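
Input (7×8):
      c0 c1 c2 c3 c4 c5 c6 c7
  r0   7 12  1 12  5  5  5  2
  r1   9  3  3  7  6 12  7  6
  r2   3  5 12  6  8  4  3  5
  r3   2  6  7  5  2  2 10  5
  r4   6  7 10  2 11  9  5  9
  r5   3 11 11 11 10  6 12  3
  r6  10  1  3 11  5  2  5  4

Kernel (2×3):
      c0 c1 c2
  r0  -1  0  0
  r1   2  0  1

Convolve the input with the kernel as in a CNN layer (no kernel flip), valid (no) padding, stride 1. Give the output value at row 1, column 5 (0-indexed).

The receptive field on the input at this output position is [12 7 6 / 4 3 5]. Elementwise product with the kernel and sum: 12·-1 + 4·2 + 5·1.

1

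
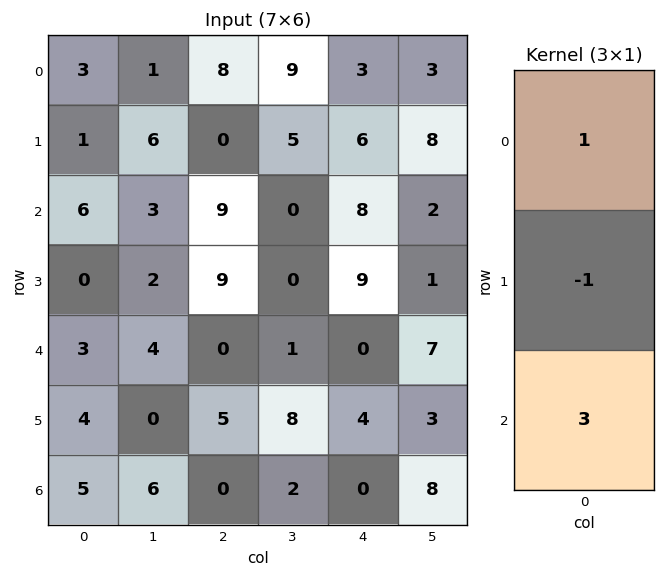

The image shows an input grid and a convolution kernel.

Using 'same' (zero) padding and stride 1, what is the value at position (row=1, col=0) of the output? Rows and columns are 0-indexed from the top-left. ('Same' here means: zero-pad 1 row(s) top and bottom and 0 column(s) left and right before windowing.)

20

The receptive field on the zero-padded input at this output position is [3 / 1 / 6]. Elementwise product with the kernel and sum: 3·1 + 1·-1 + 6·3.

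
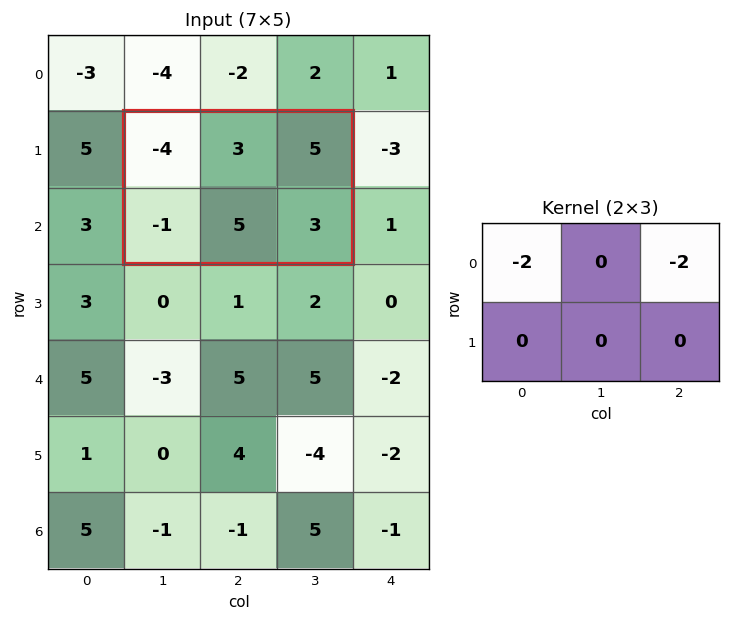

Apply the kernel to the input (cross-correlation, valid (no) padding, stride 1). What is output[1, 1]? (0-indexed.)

The receptive field on the input at this output position is [-4 3 5 / -1 5 3]. Elementwise product with the kernel and sum: -4·-2 + 5·-2.

-2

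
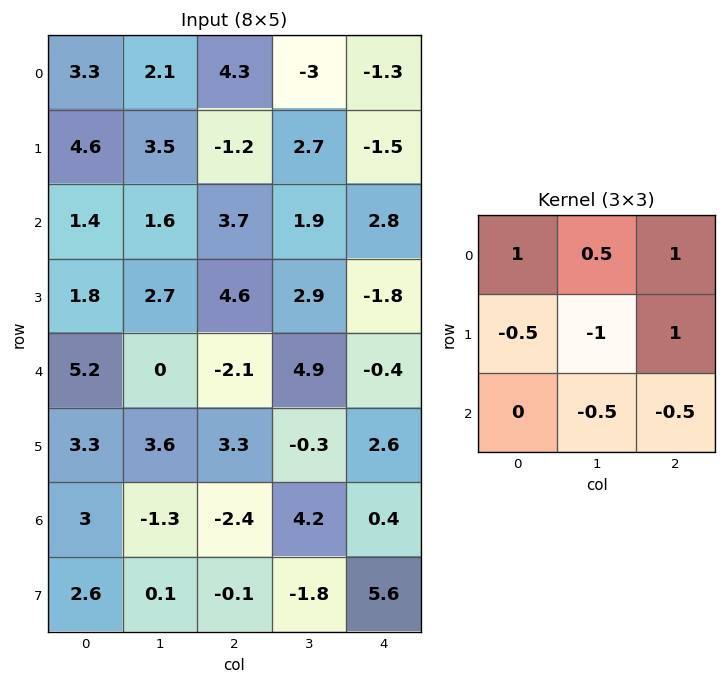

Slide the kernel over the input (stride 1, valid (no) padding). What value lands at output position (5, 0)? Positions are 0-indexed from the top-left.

The receptive field on the input at this output position is [3.3 3.6 3.3 / 3 -1.3 -2.4 / 2.6 0.1 -0.1]. Elementwise product with the kernel and sum: 3.3·1 + 3.6·0.5 + 3.3·1 + 3·-0.5 + -1.3·-1 + -2.4·1 + 0.1·-0.5 + -0.1·-0.5.

5.8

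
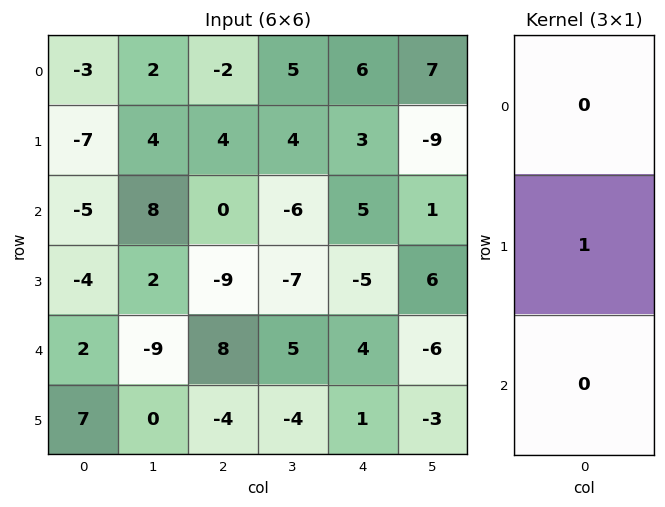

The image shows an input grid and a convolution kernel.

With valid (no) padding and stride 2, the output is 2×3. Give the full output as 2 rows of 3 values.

Output[0,0]: The receptive field on the input at this output position is [-3 / -7 / -5]. Elementwise product with the kernel and sum: -7·1.

-7 4 3
-4 -9 -5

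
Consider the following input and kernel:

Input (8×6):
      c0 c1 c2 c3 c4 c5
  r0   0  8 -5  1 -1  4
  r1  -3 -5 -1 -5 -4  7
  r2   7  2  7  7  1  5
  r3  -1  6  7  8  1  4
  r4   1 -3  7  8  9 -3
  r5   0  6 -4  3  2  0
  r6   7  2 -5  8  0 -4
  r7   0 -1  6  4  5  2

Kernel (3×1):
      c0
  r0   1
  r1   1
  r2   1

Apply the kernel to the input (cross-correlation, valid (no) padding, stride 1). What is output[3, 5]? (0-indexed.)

1

The receptive field on the input at this output position is [4 / -3 / 0]. Elementwise product with the kernel and sum: 4·1 + -3·1 + 0·1.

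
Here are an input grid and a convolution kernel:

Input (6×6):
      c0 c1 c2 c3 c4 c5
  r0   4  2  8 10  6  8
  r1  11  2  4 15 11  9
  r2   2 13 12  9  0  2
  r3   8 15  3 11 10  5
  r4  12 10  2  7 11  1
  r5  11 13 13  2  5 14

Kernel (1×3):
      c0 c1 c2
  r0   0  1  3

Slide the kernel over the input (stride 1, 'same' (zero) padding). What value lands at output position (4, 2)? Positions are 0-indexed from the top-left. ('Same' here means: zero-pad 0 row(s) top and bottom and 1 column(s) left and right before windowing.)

23

The receptive field on the zero-padded input at this output position is [10 2 7]. Elementwise product with the kernel and sum: 2·1 + 7·3.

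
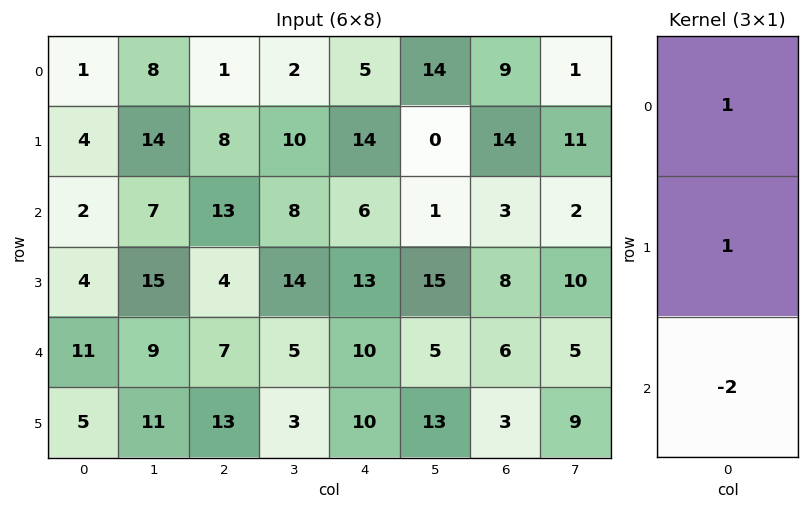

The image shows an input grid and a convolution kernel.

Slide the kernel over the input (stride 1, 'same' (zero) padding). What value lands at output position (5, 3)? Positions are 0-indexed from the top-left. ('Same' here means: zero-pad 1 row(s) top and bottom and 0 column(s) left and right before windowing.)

8

The receptive field on the zero-padded input at this output position is [5 / 3 / 0]. Elementwise product with the kernel and sum: 5·1 + 3·1 + 0·-2.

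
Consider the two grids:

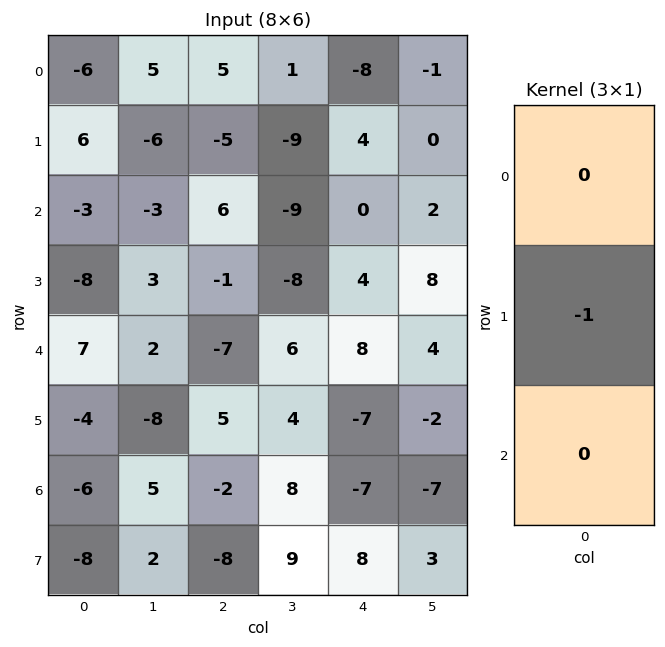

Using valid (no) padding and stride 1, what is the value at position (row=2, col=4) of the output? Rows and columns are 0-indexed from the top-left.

-4

The receptive field on the input at this output position is [0 / 4 / 8]. Elementwise product with the kernel and sum: 4·-1.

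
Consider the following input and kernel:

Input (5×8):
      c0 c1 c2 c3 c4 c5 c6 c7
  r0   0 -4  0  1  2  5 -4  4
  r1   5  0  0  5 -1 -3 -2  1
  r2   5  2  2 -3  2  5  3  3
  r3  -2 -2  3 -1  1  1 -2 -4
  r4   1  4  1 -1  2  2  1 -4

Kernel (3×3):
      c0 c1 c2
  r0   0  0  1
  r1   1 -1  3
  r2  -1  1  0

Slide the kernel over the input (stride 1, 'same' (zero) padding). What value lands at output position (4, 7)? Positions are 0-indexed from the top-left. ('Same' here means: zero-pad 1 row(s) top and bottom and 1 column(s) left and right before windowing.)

5

The receptive field on the zero-padded input at this output position is [-2 -4 0 / 1 -4 0 / 0 0 0]. Elementwise product with the kernel and sum: 0·1 + 1·1 + -4·-1 + 0·3 + 0·-1 + 0·1.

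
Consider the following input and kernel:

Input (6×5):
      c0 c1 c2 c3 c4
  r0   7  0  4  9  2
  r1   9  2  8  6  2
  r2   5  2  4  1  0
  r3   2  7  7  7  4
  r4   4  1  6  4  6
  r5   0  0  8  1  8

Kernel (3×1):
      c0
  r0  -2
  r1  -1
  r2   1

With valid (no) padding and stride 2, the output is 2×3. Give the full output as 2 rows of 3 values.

Output[0,0]: The receptive field on the input at this output position is [7 / 9 / 5]. Elementwise product with the kernel and sum: 7·-2 + 9·-1 + 5·1.
Output[0,1]: The receptive field on the input at this output position is [4 / 8 / 4]. Elementwise product with the kernel and sum: 4·-2 + 8·-1 + 4·1.

-18 -12 -6
-8 -9 2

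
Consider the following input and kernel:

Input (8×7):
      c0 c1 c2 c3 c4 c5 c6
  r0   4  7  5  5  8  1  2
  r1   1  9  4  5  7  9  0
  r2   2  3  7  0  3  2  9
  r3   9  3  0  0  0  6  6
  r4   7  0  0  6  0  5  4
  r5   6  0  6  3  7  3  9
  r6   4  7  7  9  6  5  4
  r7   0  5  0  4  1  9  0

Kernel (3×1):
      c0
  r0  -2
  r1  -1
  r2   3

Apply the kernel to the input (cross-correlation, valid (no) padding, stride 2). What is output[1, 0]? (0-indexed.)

8

The receptive field on the input at this output position is [2 / 9 / 7]. Elementwise product with the kernel and sum: 2·-2 + 9·-1 + 7·3.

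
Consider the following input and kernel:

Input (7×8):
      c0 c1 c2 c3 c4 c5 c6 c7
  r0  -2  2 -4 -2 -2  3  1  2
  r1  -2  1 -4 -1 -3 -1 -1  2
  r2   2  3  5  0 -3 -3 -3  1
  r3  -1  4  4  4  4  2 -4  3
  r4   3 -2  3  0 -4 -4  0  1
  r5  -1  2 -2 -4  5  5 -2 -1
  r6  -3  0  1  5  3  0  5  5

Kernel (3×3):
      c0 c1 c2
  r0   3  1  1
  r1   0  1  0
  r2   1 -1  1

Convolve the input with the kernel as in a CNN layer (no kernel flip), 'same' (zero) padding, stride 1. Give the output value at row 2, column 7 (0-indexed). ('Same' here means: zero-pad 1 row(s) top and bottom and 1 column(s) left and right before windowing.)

-7

The receptive field on the zero-padded input at this output position is [-1 2 0 / -3 1 0 / -4 3 0]. Elementwise product with the kernel and sum: -1·3 + 2·1 + 0·1 + 1·1 + -4·1 + 3·-1 + 0·1.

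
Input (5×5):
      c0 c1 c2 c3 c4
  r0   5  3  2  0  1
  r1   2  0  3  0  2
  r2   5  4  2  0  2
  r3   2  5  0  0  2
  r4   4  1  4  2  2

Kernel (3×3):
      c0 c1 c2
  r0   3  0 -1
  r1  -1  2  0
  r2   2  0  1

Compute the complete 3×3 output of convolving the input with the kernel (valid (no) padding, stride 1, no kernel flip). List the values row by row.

Output[0,0]: The receptive field on the input at this output position is [5 3 2 / 2 0 3 / 5 4 2]. Elementwise product with the kernel and sum: 5·3 + 2·-1 + 2·-1 + 0·2 + 5·2 + 2·1.
Output[0,1]: The receptive field on the input at this output position is [3 2 0 / 0 3 0 / 4 2 0]. Elementwise product with the kernel and sum: 3·3 + 0·-1 + 0·-1 + 3·2 + 4·2 + 0·1.

23 23 8
10 10 7
33 11 14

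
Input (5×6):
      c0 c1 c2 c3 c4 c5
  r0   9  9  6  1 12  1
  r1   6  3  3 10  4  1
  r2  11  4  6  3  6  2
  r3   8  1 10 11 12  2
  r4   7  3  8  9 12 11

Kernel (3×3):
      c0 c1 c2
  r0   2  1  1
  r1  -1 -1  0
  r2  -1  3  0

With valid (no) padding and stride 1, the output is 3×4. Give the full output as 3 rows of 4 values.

25 33 15 16
-2 38 34 41
25 27 19 18

Output[0,0]: The receptive field on the input at this output position is [9 9 6 / 6 3 3 / 11 4 6]. Elementwise product with the kernel and sum: 9·2 + 9·1 + 6·1 + 6·-1 + 3·-1 + 11·-1 + 4·3.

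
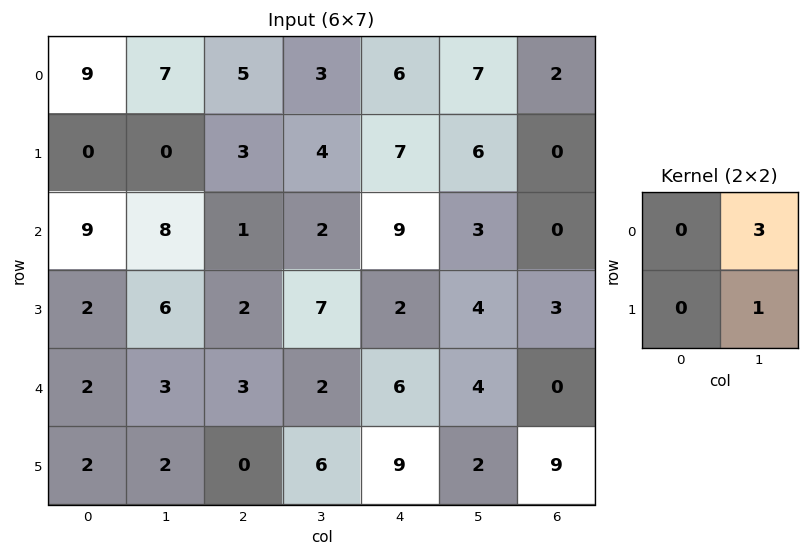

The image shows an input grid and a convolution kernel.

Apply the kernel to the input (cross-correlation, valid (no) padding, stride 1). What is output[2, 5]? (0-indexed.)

3

The receptive field on the input at this output position is [3 0 / 4 3]. Elementwise product with the kernel and sum: 0·3 + 3·1.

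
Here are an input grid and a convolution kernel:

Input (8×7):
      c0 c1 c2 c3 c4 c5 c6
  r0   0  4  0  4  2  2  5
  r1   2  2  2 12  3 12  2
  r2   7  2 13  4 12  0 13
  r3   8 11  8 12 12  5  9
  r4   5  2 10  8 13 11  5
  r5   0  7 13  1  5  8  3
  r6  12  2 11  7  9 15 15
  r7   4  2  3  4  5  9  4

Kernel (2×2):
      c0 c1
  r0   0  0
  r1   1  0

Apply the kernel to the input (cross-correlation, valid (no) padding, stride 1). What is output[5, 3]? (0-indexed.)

7

The receptive field on the input at this output position is [1 5 / 7 9]. Elementwise product with the kernel and sum: 7·1.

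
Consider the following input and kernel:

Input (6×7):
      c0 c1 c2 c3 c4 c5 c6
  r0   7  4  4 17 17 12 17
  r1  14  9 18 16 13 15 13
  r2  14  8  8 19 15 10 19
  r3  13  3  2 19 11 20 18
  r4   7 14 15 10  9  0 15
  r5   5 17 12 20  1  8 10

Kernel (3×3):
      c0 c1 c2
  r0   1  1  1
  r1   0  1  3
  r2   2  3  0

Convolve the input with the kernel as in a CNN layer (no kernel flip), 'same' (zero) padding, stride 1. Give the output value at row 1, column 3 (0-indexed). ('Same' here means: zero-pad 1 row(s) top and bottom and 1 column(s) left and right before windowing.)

166

The receptive field on the zero-padded input at this output position is [4 17 17 / 18 16 13 / 8 19 15]. Elementwise product with the kernel and sum: 4·1 + 17·1 + 17·1 + 16·1 + 13·3 + 8·2 + 19·3.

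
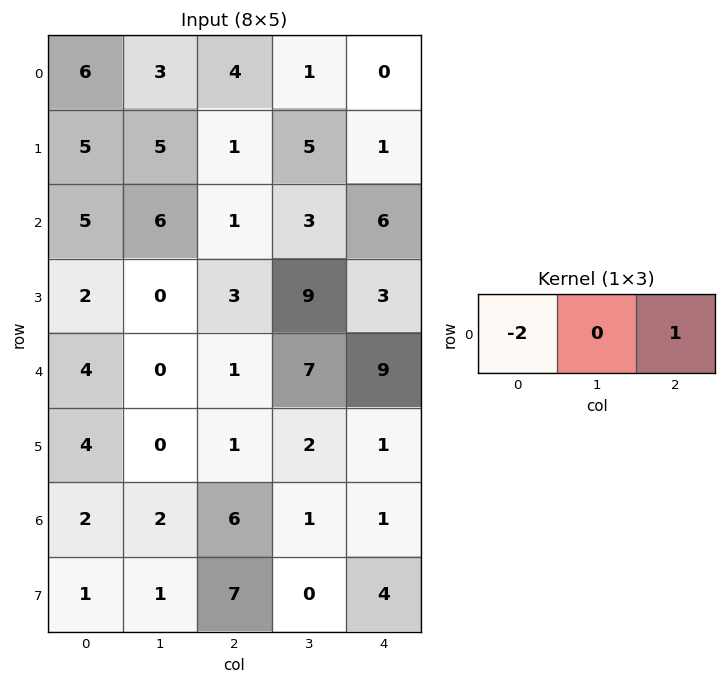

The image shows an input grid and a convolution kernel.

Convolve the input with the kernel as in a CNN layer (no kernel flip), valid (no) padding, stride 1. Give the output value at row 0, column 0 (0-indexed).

-8

The receptive field on the input at this output position is [6 3 4]. Elementwise product with the kernel and sum: 6·-2 + 4·1.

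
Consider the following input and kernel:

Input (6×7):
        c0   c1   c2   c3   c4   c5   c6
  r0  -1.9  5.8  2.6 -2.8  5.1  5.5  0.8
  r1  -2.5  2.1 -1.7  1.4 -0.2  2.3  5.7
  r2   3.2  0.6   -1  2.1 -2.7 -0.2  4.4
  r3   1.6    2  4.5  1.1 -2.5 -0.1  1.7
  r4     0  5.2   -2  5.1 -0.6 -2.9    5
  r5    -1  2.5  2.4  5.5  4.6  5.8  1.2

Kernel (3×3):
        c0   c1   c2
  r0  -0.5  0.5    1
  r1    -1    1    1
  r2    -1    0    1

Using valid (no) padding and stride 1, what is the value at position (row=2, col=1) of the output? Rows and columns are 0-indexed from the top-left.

The receptive field on the input at this output position is [0.6 -1 2.1 / 2 4.5 1.1 / 5.2 -2 5.1]. Elementwise product with the kernel and sum: 0.6·-0.5 + -1·0.5 + 2.1·1 + 2·-1 + 4.5·1 + 1.1·1 + 5.2·-1 + 5.1·1.

4.8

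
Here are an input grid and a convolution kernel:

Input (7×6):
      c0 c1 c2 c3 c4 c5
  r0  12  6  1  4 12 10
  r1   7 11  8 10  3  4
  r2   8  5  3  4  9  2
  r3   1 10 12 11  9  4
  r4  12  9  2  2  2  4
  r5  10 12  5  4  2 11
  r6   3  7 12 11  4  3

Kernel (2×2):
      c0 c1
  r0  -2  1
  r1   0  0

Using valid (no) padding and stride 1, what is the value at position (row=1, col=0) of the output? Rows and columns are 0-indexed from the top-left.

-3

The receptive field on the input at this output position is [7 11 / 8 5]. Elementwise product with the kernel and sum: 7·-2 + 11·1.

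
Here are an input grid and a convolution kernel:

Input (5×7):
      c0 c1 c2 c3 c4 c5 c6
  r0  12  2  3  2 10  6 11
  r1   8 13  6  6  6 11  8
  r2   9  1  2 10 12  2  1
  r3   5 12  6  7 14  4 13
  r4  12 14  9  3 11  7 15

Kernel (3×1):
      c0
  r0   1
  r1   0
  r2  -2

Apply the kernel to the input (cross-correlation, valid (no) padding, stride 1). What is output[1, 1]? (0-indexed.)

The receptive field on the input at this output position is [13 / 1 / 12]. Elementwise product with the kernel and sum: 13·1 + 12·-2.

-11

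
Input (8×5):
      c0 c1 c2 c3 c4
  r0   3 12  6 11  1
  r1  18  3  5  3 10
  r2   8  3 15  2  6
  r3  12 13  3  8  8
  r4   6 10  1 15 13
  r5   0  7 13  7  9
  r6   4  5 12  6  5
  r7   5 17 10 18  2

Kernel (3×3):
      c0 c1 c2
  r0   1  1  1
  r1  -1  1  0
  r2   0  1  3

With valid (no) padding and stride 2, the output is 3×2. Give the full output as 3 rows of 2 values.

Output[0,0]: The receptive field on the input at this output position is [3 12 6 / 18 3 5 / 8 3 15]. Elementwise product with the kernel and sum: 3·1 + 12·1 + 6·1 + 18·-1 + 3·1 + 3·1 + 15·3.
Output[0,1]: The receptive field on the input at this output position is [6 11 1 / 5 3 10 / 15 2 6]. Elementwise product with the kernel and sum: 6·1 + 11·1 + 1·1 + 5·-1 + 3·1 + 2·1 + 6·3.

54 36
40 82
65 44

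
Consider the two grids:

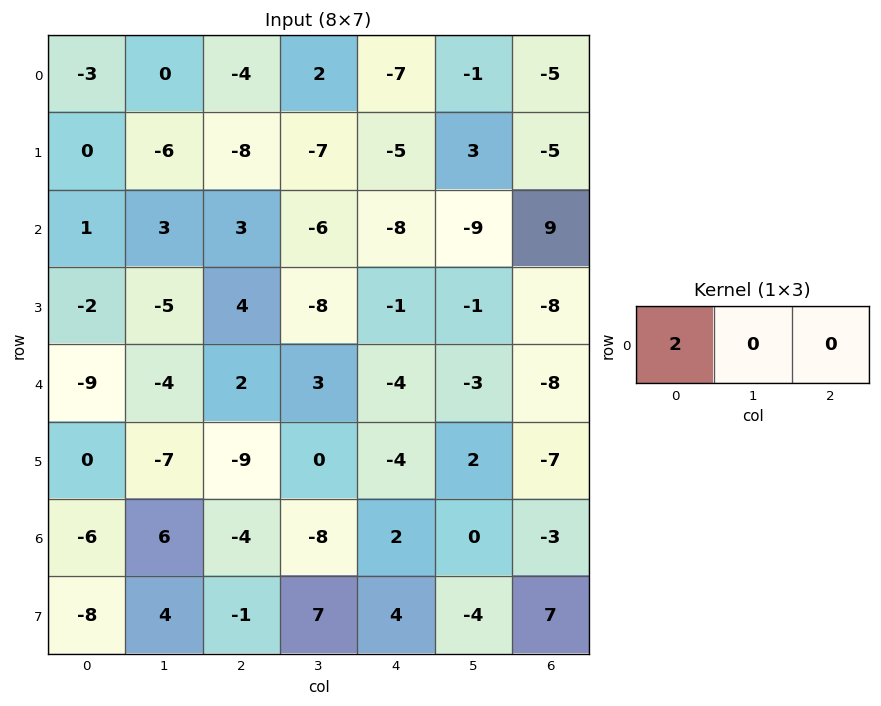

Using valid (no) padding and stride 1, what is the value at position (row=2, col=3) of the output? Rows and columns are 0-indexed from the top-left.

-12

The receptive field on the input at this output position is [-6 -8 -9]. Elementwise product with the kernel and sum: -6·2.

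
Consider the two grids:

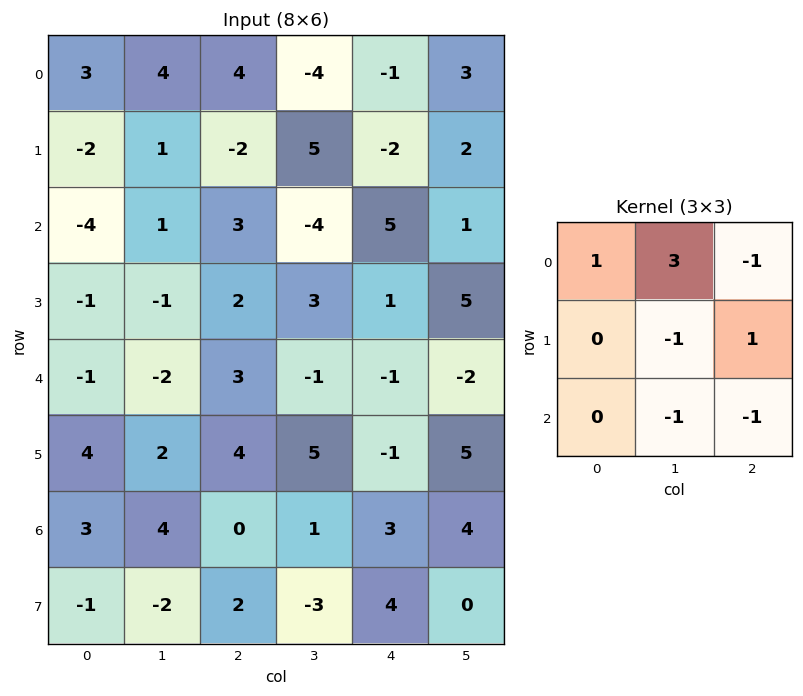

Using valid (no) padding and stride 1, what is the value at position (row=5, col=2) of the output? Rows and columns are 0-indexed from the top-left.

21

The receptive field on the input at this output position is [4 5 -1 / 0 1 3 / 2 -3 4]. Elementwise product with the kernel and sum: 4·1 + 5·3 + -1·-1 + 1·-1 + 3·1 + -3·-1 + 4·-1.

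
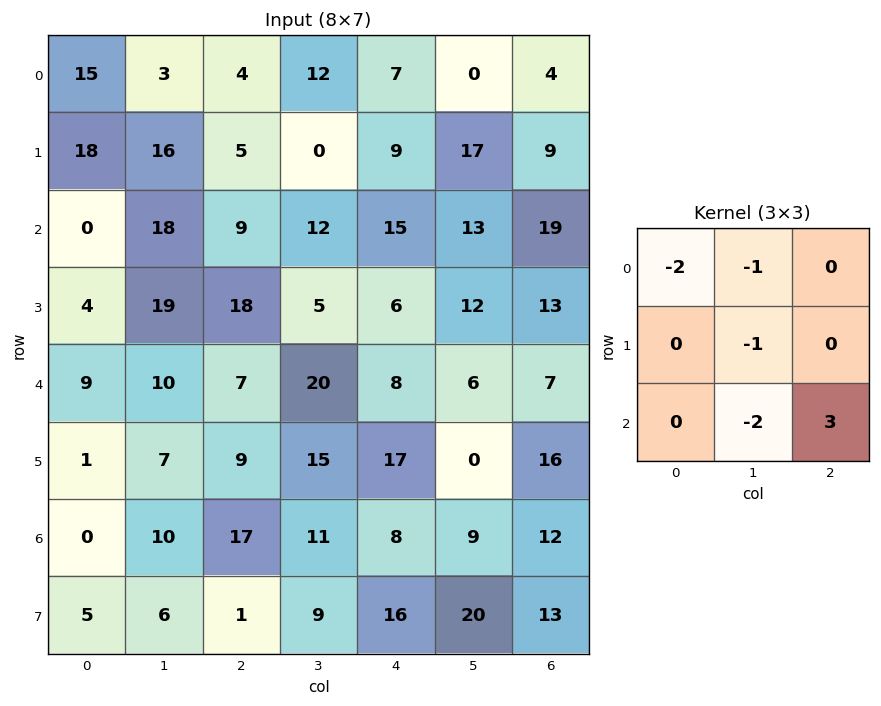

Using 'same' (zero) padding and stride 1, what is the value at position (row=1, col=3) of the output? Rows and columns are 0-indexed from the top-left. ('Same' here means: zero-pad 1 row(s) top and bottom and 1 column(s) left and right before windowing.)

The receptive field on the zero-padded input at this output position is [4 12 7 / 5 0 9 / 9 12 15]. Elementwise product with the kernel and sum: 4·-2 + 12·-1 + 0·-1 + 12·-2 + 15·3.

1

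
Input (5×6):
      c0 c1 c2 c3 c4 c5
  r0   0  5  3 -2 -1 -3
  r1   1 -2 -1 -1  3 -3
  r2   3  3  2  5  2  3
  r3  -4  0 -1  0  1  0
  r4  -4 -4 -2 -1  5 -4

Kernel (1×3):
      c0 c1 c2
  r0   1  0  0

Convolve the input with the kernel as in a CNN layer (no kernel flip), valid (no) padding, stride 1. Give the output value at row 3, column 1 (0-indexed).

The receptive field on the input at this output position is [0 -1 0]. Elementwise product with the kernel and sum: 0·1.

0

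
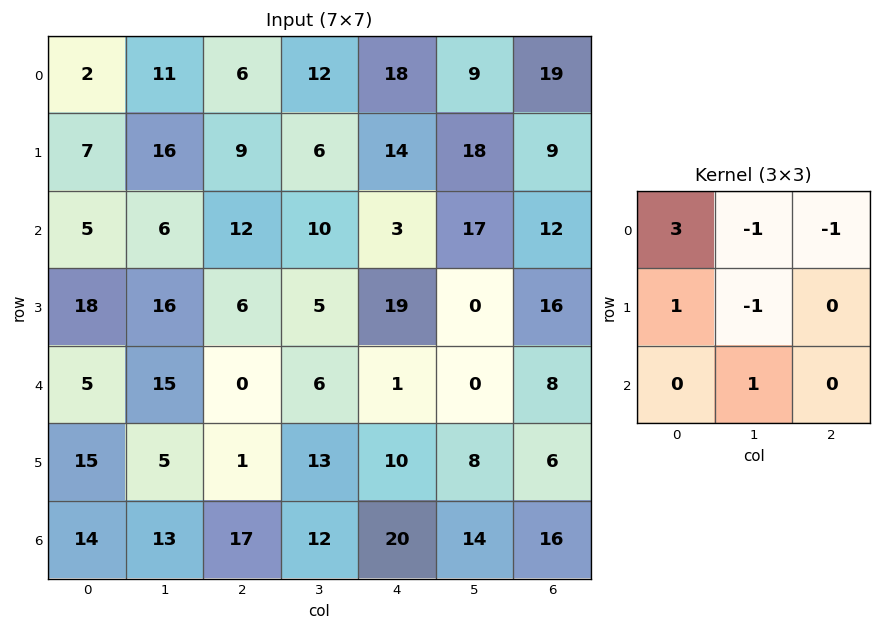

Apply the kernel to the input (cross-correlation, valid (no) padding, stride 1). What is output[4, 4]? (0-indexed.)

11

The receptive field on the input at this output position is [1 0 8 / 10 8 6 / 20 14 16]. Elementwise product with the kernel and sum: 1·3 + 0·-1 + 8·-1 + 10·1 + 8·-1 + 14·1.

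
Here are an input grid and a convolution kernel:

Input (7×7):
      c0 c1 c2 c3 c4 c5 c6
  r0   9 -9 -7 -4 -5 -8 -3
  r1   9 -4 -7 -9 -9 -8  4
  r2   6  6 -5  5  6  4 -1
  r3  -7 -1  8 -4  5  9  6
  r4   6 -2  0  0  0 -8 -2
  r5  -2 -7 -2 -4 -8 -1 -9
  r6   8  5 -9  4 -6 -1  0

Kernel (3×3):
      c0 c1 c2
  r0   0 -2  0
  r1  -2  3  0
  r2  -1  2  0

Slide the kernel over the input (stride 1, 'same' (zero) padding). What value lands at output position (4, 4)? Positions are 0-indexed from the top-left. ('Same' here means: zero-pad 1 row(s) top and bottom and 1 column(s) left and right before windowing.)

The receptive field on the zero-padded input at this output position is [-4 5 9 / 0 0 -8 / -4 -8 -1]. Elementwise product with the kernel and sum: 5·-2 + 0·-2 + 0·3 + -4·-1 + -8·2.

-22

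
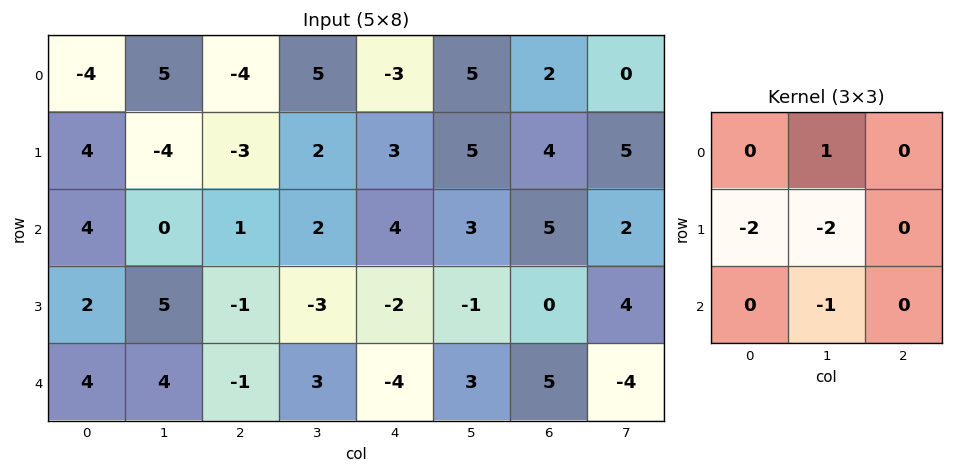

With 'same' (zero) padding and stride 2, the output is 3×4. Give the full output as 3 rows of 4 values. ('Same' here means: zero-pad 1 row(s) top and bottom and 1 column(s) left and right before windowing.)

Output[0,0]: The receptive field on the zero-padded input at this output position is [0 0 0 / 0 -4 5 / 0 4 -4]. Elementwise product with the kernel and sum: 0·1 + 0·-2 + -4·-2 + 4·-1.

4 1 -7 -18
-6 -4 -7 -12
-6 -7 0 -16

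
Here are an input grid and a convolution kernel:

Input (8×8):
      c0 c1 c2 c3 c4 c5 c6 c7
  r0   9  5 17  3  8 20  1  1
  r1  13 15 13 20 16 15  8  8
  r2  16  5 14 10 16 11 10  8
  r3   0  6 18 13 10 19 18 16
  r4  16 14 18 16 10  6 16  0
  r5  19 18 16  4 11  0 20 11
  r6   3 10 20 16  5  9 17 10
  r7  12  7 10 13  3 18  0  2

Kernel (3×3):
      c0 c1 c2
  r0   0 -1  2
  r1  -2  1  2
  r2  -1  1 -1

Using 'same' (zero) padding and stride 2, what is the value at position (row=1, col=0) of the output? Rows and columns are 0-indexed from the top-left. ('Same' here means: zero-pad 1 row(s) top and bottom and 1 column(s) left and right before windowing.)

The receptive field on the zero-padded input at this output position is [0 13 15 / 0 16 5 / 0 0 6]. Elementwise product with the kernel and sum: 13·-1 + 15·2 + 0·-2 + 16·1 + 5·2 + 0·-1 + 0·1 + 6·-1.

37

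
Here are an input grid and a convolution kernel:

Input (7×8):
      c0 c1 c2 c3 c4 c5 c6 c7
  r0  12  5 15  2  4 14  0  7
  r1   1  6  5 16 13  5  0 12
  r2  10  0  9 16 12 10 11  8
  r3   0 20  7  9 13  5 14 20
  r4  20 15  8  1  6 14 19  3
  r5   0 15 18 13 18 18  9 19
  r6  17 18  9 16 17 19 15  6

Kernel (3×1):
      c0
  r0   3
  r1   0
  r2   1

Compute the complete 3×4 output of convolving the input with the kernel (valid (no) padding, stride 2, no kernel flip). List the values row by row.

Output[0,0]: The receptive field on the input at this output position is [12 / 1 / 10]. Elementwise product with the kernel and sum: 12·3 + 10·1.

46 54 24 11
50 35 42 52
77 33 35 72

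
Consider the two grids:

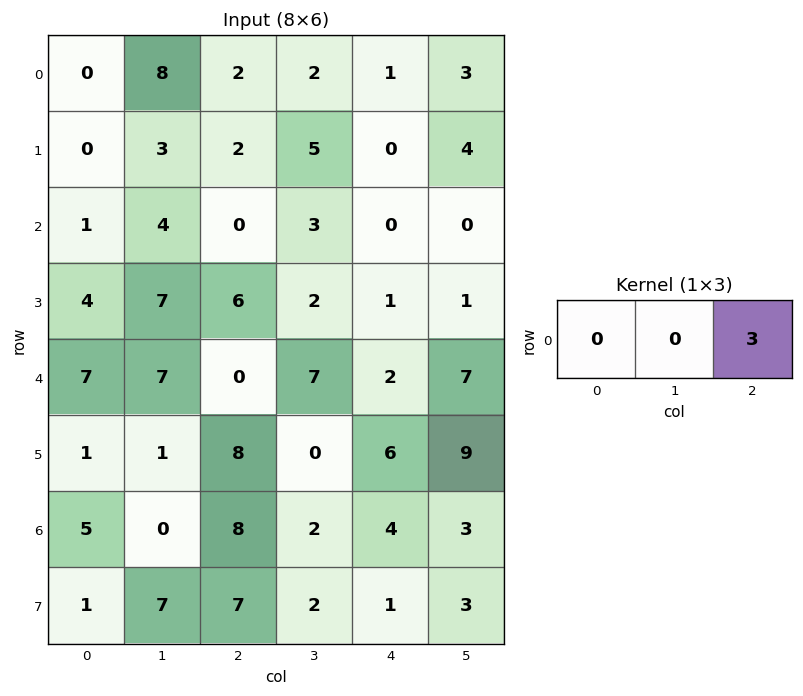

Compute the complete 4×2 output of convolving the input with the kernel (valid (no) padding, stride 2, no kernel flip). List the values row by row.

Output[0,0]: The receptive field on the input at this output position is [0 8 2]. Elementwise product with the kernel and sum: 2·3.

6 3
0 0
0 6
24 12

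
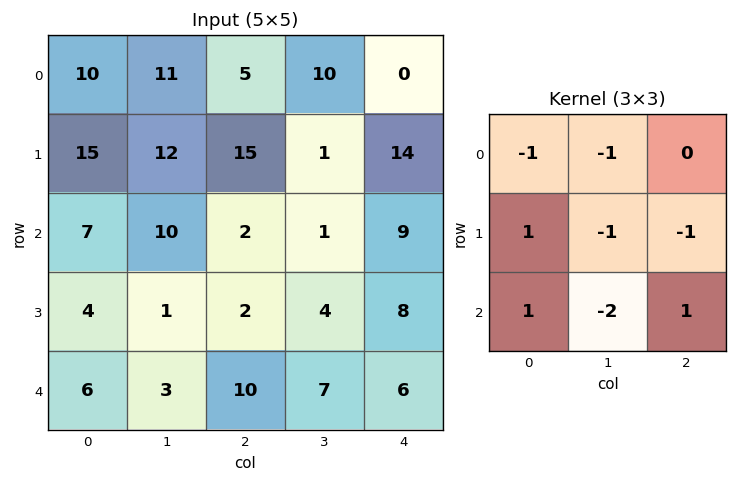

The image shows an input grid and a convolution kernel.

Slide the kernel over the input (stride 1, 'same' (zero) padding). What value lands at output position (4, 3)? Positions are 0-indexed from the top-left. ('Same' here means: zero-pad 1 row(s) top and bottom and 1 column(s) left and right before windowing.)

-9

The receptive field on the zero-padded input at this output position is [2 4 8 / 10 7 6 / 0 0 0]. Elementwise product with the kernel and sum: 2·-1 + 4·-1 + 10·1 + 7·-1 + 6·-1 + 0·1 + 0·-2 + 0·1.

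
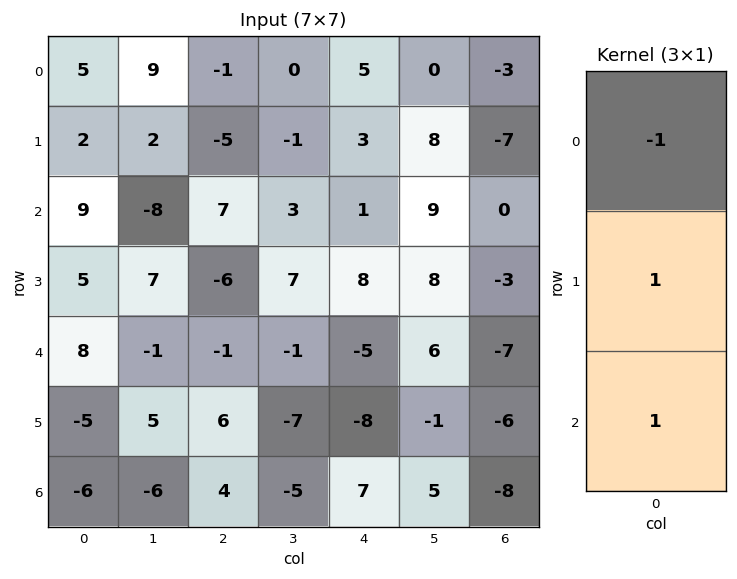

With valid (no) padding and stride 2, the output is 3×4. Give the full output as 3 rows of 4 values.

Output[0,0]: The receptive field on the input at this output position is [5 / 2 / 9]. Elementwise product with the kernel and sum: 5·-1 + 2·1 + 9·1.
Output[0,1]: The receptive field on the input at this output position is [-1 / -5 / 7]. Elementwise product with the kernel and sum: -1·-1 + -5·1 + 7·1.

6 3 -1 -4
4 -14 2 -10
-19 11 4 -7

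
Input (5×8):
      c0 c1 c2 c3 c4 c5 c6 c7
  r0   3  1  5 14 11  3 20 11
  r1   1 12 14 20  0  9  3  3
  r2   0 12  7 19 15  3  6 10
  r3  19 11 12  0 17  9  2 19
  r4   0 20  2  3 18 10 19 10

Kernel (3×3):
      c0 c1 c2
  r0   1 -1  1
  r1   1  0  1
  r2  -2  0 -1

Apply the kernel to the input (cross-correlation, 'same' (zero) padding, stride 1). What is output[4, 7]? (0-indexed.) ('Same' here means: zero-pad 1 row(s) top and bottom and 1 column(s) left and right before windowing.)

The receptive field on the zero-padded input at this output position is [2 19 0 / 19 10 0 / 0 0 0]. Elementwise product with the kernel and sum: 2·1 + 19·-1 + 0·1 + 19·1 + 0·1 + 0·-2 + 0·-1.

2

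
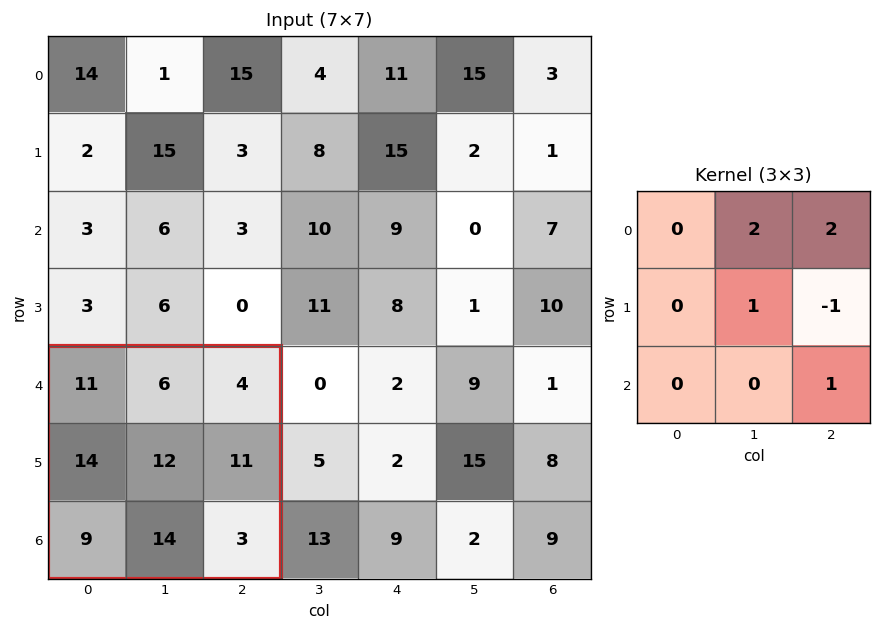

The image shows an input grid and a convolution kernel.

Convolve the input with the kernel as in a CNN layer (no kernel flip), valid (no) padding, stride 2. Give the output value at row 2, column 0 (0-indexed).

The receptive field on the input at this output position is [11 6 4 / 14 12 11 / 9 14 3]. Elementwise product with the kernel and sum: 6·2 + 4·2 + 12·1 + 11·-1 + 3·1.

24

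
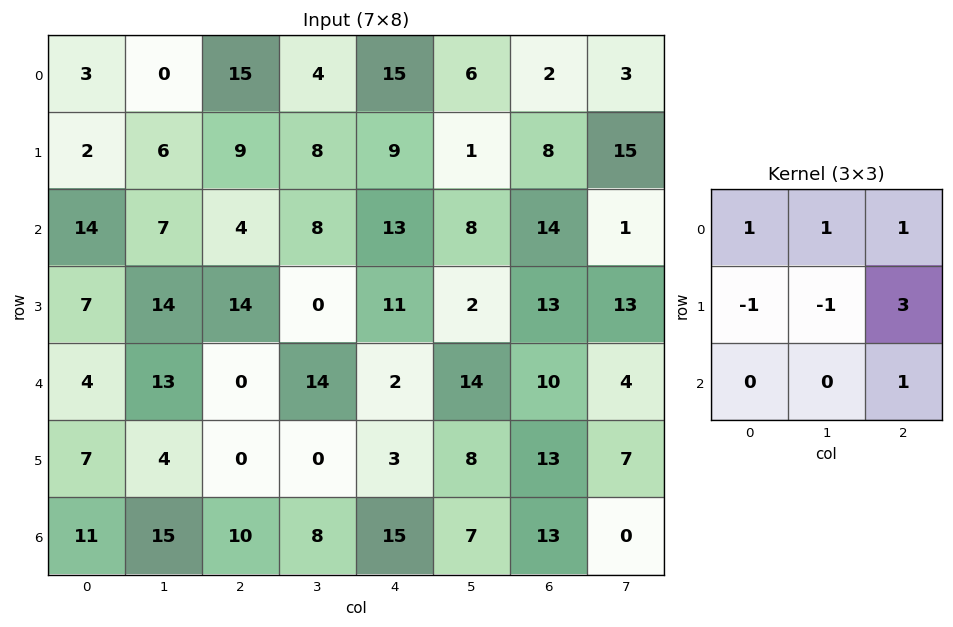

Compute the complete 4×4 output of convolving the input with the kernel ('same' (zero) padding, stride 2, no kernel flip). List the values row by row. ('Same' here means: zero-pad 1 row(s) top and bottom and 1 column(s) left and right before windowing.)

3 5 0 16
29 36 23 18
60 57 47 23
45 3 9 8

Output[0,0]: The receptive field on the zero-padded input at this output position is [0 0 0 / 0 3 0 / 0 2 6]. Elementwise product with the kernel and sum: 0·1 + 0·1 + 0·1 + 0·-1 + 3·-1 + 0·3 + 6·1.
Output[0,1]: The receptive field on the zero-padded input at this output position is [0 0 0 / 0 15 4 / 6 9 8]. Elementwise product with the kernel and sum: 0·1 + 0·1 + 0·1 + 0·-1 + 15·-1 + 4·3 + 8·1.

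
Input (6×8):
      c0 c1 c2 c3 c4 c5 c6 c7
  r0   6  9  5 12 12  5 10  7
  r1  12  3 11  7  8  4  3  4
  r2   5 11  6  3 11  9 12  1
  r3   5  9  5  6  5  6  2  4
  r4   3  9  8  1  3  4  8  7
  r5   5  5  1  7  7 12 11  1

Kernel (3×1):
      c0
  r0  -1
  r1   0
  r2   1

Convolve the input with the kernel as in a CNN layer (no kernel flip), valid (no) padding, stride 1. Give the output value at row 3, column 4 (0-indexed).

The receptive field on the input at this output position is [5 / 3 / 7]. Elementwise product with the kernel and sum: 5·-1 + 7·1.

2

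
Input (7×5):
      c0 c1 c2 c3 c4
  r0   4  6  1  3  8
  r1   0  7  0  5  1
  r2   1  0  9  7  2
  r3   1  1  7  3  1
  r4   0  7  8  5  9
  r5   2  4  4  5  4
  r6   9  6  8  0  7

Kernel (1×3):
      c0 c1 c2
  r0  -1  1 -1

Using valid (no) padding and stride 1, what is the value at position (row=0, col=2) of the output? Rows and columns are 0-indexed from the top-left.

-6

The receptive field on the input at this output position is [1 3 8]. Elementwise product with the kernel and sum: 1·-1 + 3·1 + 8·-1.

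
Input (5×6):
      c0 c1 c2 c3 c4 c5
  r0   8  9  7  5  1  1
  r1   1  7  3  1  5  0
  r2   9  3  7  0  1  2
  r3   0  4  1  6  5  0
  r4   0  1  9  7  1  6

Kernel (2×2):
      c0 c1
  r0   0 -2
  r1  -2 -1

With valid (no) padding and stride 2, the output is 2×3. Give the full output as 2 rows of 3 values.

-27 -17 -12
-10 -8 -14

Output[0,0]: The receptive field on the input at this output position is [8 9 / 1 7]. Elementwise product with the kernel and sum: 9·-2 + 1·-2 + 7·-1.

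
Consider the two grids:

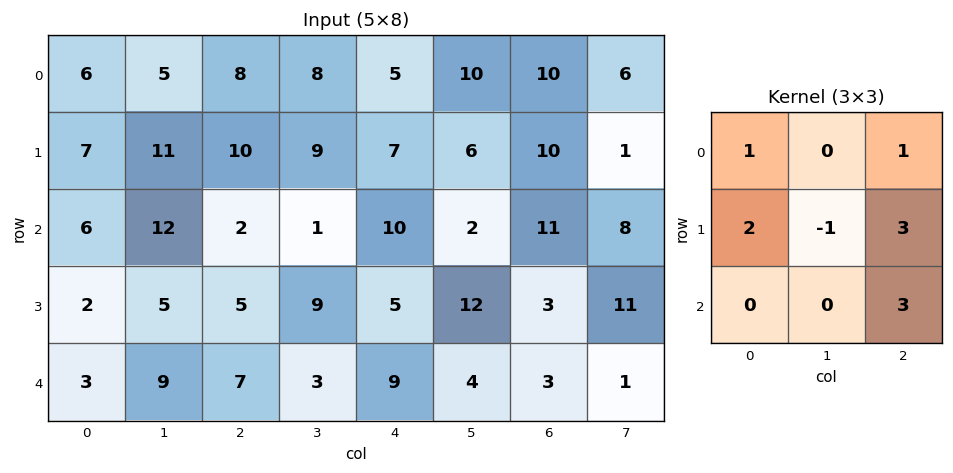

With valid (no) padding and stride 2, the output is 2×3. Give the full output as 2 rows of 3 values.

53 75 86
43 55 37

Output[0,0]: The receptive field on the input at this output position is [6 5 8 / 7 11 10 / 6 12 2]. Elementwise product with the kernel and sum: 6·1 + 8·1 + 7·2 + 11·-1 + 10·3 + 2·3.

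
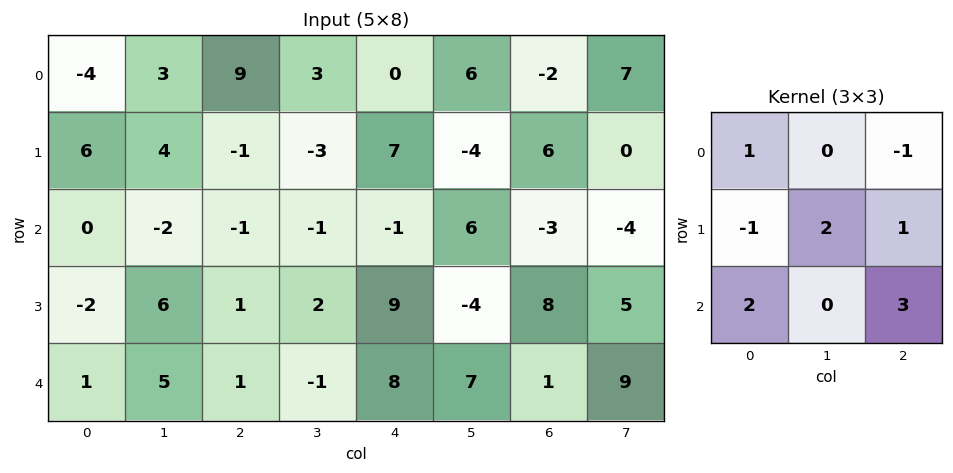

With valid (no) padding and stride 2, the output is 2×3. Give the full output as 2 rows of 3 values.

Output[0,0]: The receptive field on the input at this output position is [-4 3 9 / 6 4 -1 / 0 -2 -1]. Elementwise product with the kernel and sum: -4·1 + 9·-1 + 6·-1 + 4·2 + -1·1 + 0·2 + -1·3.

-15 6 -18
21 38 12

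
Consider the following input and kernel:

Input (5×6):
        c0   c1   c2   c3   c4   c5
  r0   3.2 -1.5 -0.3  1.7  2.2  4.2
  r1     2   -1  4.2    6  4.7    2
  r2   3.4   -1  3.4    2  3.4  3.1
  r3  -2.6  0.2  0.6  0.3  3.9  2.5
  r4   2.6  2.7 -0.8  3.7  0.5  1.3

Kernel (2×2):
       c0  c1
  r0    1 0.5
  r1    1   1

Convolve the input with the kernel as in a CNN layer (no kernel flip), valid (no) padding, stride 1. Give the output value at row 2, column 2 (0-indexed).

The receptive field on the input at this output position is [3.4 2 / 0.6 0.3]. Elementwise product with the kernel and sum: 3.4·1 + 2·0.5 + 0.6·1 + 0.3·1.

5.3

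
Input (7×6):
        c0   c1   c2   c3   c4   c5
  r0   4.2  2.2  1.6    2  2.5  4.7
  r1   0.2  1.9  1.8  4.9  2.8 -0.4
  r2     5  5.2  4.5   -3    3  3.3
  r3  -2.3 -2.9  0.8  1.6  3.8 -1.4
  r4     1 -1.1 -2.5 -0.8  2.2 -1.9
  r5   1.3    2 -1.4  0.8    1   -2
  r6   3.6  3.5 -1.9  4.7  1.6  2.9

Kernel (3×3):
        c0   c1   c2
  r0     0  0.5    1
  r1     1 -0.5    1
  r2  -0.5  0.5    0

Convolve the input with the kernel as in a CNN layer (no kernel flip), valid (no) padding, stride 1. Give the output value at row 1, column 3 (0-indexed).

The receptive field on the input at this output position is [4.9 2.8 -0.4 / -3 3 3.3 / 1.6 3.8 -1.4]. Elementwise product with the kernel and sum: 2.8·0.5 + -0.4·1 + -3·1 + 3·-0.5 + 3.3·1 + 1.6·-0.5 + 3.8·0.5.

0.9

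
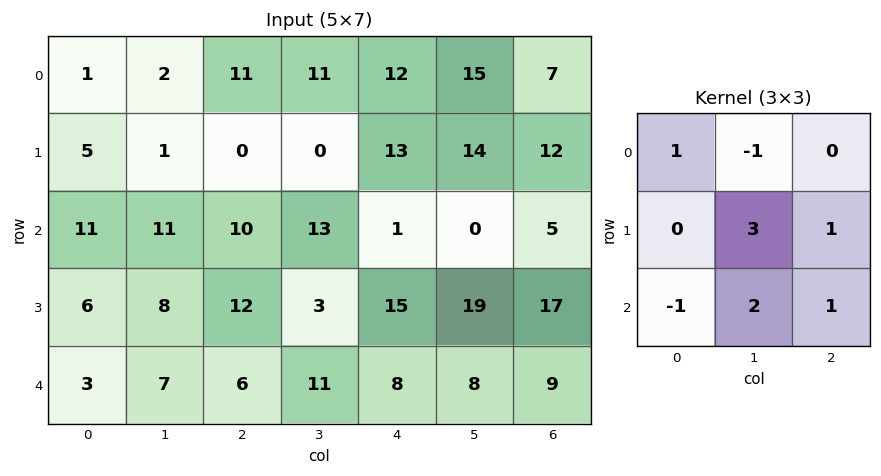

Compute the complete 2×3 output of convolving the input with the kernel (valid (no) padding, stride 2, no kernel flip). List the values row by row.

Output[0,0]: The receptive field on the input at this output position is [1 2 11 / 5 1 0 / 11 11 10]. Elementwise product with the kernel and sum: 1·1 + 2·-1 + 1·3 + 0·1 + 11·-1 + 11·2 + 10·1.
Output[0,1]: The receptive field on the input at this output position is [11 11 12 / 0 0 13 / 10 13 1]. Elementwise product with the kernel and sum: 11·1 + 11·-1 + 0·3 + 13·1 + 10·-1 + 13·2 + 1·1.

23 30 55
53 45 92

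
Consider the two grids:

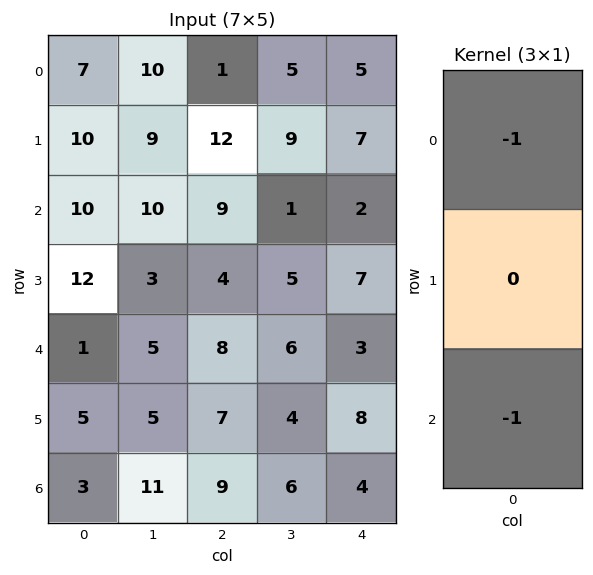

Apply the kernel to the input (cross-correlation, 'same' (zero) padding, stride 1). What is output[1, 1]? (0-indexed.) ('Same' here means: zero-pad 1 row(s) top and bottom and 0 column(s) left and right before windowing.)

-20

The receptive field on the zero-padded input at this output position is [10 / 9 / 10]. Elementwise product with the kernel and sum: 10·-1 + 10·-1.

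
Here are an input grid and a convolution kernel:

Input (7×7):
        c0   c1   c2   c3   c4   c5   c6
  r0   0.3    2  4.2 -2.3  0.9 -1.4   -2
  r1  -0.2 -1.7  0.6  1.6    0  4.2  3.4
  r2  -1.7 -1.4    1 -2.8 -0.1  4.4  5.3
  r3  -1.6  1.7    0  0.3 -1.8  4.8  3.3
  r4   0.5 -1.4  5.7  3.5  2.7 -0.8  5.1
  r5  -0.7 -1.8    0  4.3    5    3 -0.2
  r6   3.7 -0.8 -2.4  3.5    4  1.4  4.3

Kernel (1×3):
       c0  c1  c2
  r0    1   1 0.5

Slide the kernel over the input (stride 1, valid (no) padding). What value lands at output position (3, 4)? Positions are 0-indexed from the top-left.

The receptive field on the input at this output position is [-1.8 4.8 3.3]. Elementwise product with the kernel and sum: -1.8·1 + 4.8·1 + 3.3·0.5.

4.65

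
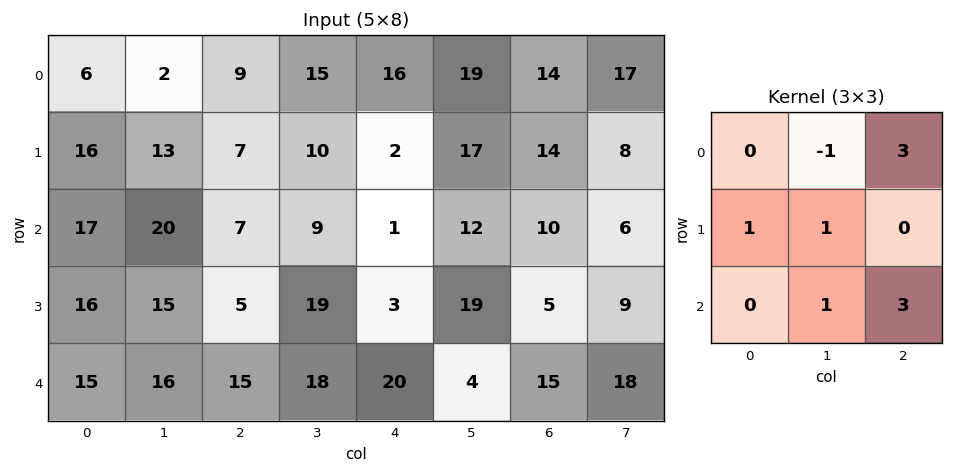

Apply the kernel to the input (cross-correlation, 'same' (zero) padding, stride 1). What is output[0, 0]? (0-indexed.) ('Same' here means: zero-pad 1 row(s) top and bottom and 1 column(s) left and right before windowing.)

The receptive field on the zero-padded input at this output position is [0 0 0 / 0 6 2 / 0 16 13]. Elementwise product with the kernel and sum: 0·-1 + 0·3 + 0·1 + 6·1 + 16·1 + 13·3.

61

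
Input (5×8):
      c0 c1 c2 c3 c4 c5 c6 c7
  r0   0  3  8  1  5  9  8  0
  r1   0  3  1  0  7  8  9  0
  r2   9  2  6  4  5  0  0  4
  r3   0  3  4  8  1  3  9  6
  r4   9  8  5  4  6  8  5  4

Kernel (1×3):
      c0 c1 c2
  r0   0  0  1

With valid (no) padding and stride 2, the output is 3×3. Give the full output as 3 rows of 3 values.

Output[0,0]: The receptive field on the input at this output position is [0 3 8]. Elementwise product with the kernel and sum: 8·1.

8 5 8
6 5 0
5 6 5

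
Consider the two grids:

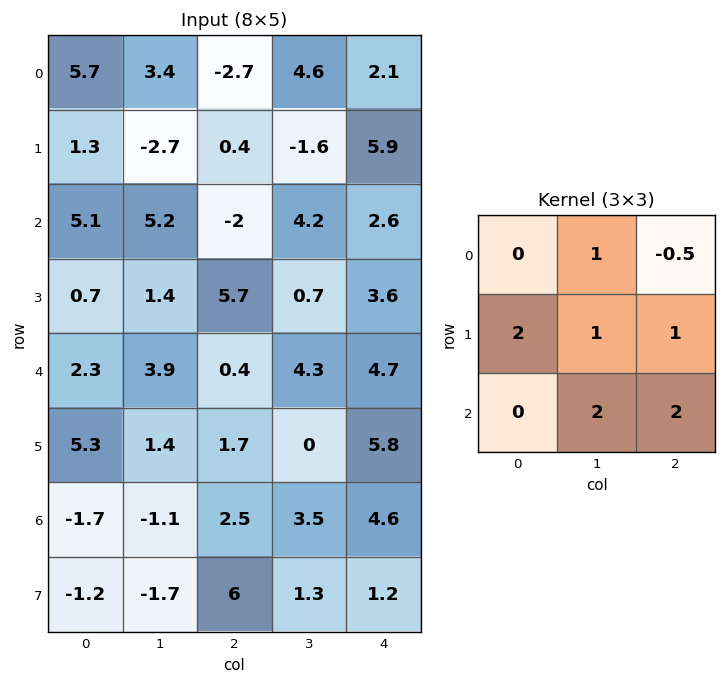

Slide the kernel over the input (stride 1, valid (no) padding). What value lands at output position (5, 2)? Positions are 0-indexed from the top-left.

15.2

The receptive field on the input at this output position is [1.7 0 5.8 / 2.5 3.5 4.6 / 6 1.3 1.2]. Elementwise product with the kernel and sum: 0·1 + 5.8·-0.5 + 2.5·2 + 3.5·1 + 4.6·1 + 1.3·2 + 1.2·2.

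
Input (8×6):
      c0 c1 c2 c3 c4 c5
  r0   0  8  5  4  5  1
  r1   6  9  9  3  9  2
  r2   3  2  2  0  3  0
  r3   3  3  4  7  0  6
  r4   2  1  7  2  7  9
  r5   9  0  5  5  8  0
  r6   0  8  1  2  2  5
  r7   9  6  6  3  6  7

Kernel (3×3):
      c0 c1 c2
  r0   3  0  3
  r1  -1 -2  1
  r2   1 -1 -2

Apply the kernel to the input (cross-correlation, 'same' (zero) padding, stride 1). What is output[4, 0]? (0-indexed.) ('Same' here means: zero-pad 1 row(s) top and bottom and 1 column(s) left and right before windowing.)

-3

The receptive field on the zero-padded input at this output position is [0 3 3 / 0 2 1 / 0 9 0]. Elementwise product with the kernel and sum: 0·3 + 3·3 + 0·-1 + 2·-2 + 1·1 + 0·1 + 9·-1 + 0·-2.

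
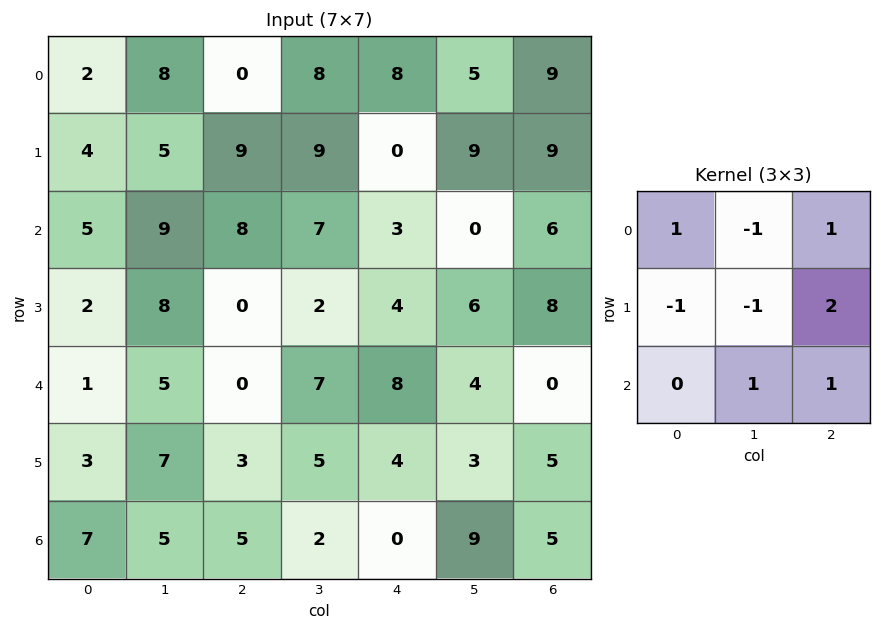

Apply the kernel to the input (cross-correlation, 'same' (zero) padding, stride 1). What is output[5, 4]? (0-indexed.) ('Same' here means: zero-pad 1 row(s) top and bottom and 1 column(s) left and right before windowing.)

9

The receptive field on the zero-padded input at this output position is [7 8 4 / 5 4 3 / 2 0 9]. Elementwise product with the kernel and sum: 7·1 + 8·-1 + 4·1 + 5·-1 + 4·-1 + 3·2 + 0·1 + 9·1.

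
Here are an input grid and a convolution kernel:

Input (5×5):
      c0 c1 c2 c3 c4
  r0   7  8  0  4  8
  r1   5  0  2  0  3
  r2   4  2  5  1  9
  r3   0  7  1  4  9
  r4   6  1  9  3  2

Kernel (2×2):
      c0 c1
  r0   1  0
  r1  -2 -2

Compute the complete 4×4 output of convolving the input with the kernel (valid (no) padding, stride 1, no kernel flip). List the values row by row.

Output[0,0]: The receptive field on the input at this output position is [7 8 / 5 0]. Elementwise product with the kernel and sum: 7·1 + 5·-2 + 0·-2.

-3 4 -4 -2
-7 -14 -10 -20
-10 -14 -5 -25
-14 -13 -23 -6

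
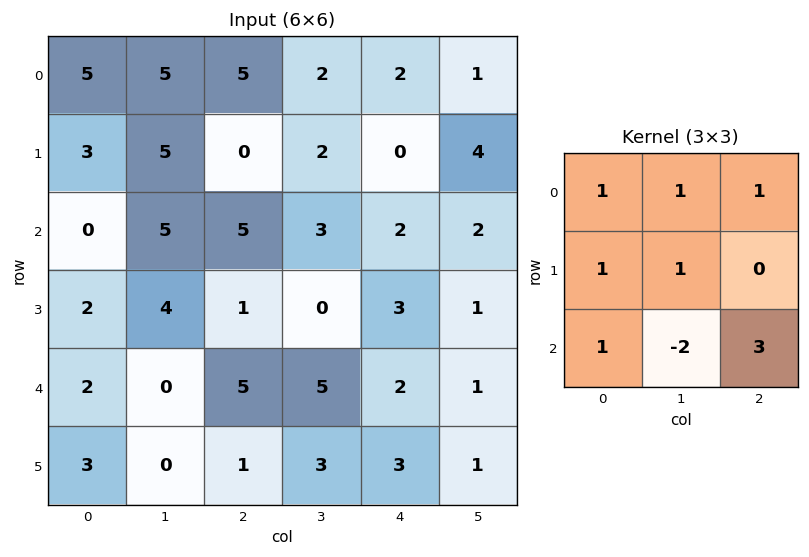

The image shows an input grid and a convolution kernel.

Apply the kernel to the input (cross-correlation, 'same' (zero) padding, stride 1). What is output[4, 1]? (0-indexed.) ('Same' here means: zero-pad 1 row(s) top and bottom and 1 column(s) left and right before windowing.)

The receptive field on the zero-padded input at this output position is [2 4 1 / 2 0 5 / 3 0 1]. Elementwise product with the kernel and sum: 2·1 + 4·1 + 1·1 + 2·1 + 0·1 + 3·1 + 0·-2 + 1·3.

15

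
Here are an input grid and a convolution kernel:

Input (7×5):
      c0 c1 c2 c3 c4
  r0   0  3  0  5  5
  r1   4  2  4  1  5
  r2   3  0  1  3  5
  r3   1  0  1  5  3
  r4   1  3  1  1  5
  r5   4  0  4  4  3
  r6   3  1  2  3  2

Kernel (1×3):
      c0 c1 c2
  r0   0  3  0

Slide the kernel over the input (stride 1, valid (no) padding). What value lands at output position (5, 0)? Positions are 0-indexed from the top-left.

The receptive field on the input at this output position is [4 0 4]. Elementwise product with the kernel and sum: 0·3.

0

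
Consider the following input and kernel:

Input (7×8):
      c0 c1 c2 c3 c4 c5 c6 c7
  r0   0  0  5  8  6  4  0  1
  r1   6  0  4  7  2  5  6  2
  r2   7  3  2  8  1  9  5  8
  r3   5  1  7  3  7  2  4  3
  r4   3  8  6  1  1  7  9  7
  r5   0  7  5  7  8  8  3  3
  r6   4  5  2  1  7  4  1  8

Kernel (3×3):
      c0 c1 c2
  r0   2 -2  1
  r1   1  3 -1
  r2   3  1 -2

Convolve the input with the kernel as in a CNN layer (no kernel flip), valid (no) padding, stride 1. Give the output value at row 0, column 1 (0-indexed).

The receptive field on the input at this output position is [0 5 8 / 0 4 7 / 3 2 8]. Elementwise product with the kernel and sum: 0·2 + 5·-2 + 8·1 + 0·1 + 4·3 + 7·-1 + 3·3 + 2·1 + 8·-2.

-2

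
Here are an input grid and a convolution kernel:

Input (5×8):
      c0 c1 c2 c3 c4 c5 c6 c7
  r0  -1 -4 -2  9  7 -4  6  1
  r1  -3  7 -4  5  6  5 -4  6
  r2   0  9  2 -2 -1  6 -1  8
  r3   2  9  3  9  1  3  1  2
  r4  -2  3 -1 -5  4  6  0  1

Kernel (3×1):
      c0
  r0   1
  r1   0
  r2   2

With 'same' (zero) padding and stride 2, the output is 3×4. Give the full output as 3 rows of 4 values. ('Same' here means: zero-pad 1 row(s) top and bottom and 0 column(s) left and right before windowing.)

Output[0,0]: The receptive field on the zero-padded input at this output position is [0 / -1 / -3]. Elementwise product with the kernel and sum: 0·1 + -3·2.
Output[0,1]: The receptive field on the zero-padded input at this output position is [0 / -2 / -4]. Elementwise product with the kernel and sum: 0·1 + -4·2.

-6 -8 12 -8
1 2 8 -2
2 3 1 1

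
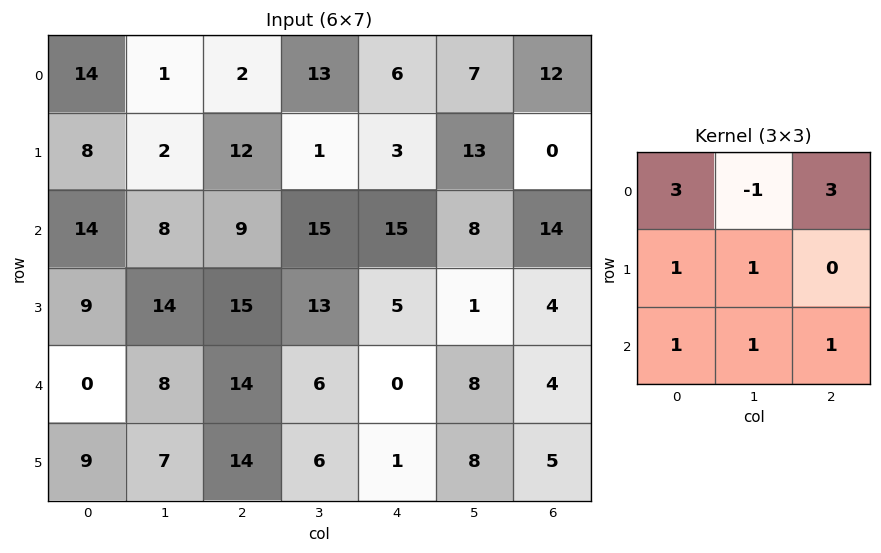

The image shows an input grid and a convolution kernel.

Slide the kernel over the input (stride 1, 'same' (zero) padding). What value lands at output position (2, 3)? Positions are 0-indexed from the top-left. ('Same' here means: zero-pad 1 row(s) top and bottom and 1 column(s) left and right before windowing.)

101

The receptive field on the zero-padded input at this output position is [12 1 3 / 9 15 15 / 15 13 5]. Elementwise product with the kernel and sum: 12·3 + 1·-1 + 3·3 + 9·1 + 15·1 + 15·1 + 13·1 + 5·1.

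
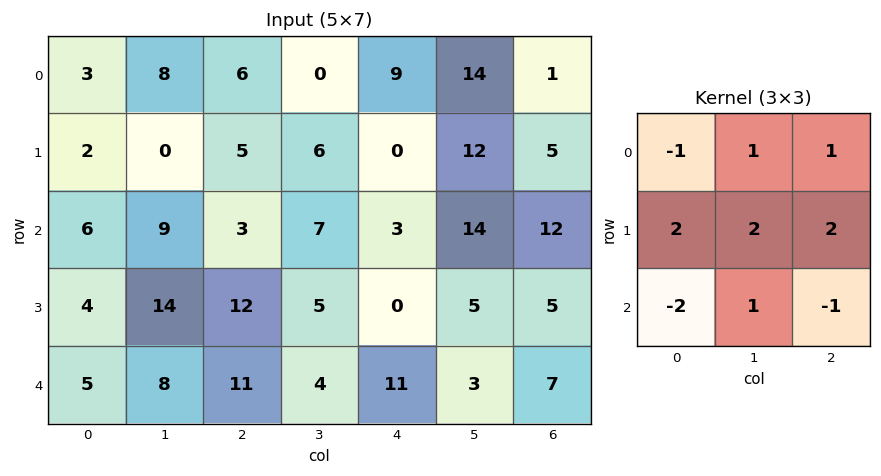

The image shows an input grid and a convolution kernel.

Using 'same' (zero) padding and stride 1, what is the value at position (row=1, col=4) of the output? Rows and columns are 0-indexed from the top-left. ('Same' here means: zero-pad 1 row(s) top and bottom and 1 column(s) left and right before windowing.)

The receptive field on the zero-padded input at this output position is [0 9 14 / 6 0 12 / 7 3 14]. Elementwise product with the kernel and sum: 0·-1 + 9·1 + 14·1 + 6·2 + 0·2 + 12·2 + 7·-2 + 3·1 + 14·-1.

34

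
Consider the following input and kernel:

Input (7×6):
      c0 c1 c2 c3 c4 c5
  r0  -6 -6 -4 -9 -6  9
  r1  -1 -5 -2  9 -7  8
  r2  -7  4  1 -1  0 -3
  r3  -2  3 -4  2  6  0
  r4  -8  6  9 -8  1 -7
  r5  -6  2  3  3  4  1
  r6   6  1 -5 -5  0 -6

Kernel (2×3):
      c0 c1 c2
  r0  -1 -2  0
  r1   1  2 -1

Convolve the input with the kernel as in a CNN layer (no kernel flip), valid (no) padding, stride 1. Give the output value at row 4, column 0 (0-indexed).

The receptive field on the input at this output position is [-8 6 9 / -6 2 3]. Elementwise product with the kernel and sum: -8·-1 + 6·-2 + -6·1 + 2·2 + 3·-1.

-9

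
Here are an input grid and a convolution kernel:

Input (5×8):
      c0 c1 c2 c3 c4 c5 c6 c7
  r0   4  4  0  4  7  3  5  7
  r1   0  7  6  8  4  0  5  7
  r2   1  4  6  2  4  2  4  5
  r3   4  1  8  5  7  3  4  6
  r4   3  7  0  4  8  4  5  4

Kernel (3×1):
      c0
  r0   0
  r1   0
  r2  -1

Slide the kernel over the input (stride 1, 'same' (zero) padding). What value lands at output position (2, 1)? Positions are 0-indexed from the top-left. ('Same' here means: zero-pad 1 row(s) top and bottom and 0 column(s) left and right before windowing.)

The receptive field on the zero-padded input at this output position is [7 / 4 / 1]. Elementwise product with the kernel and sum: 1·-1.

-1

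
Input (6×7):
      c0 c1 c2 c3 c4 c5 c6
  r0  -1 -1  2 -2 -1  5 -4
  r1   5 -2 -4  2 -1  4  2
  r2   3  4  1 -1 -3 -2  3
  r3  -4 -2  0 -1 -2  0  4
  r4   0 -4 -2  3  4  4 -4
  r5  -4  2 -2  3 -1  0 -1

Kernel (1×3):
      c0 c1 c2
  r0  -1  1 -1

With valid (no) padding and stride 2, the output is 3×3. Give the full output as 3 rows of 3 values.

Output[0,0]: The receptive field on the input at this output position is [-1 -1 2]. Elementwise product with the kernel and sum: -1·-1 + -1·1 + 2·-1.

-2 -3 10
0 1 -2
-2 1 4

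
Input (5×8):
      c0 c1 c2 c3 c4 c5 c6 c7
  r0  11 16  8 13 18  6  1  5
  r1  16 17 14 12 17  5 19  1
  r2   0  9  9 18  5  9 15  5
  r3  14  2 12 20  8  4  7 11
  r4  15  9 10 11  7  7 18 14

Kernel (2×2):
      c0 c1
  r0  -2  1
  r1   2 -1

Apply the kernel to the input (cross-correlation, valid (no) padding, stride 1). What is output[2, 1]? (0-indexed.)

The receptive field on the input at this output position is [9 9 / 2 12]. Elementwise product with the kernel and sum: 9·-2 + 9·1 + 2·2 + 12·-1.

-17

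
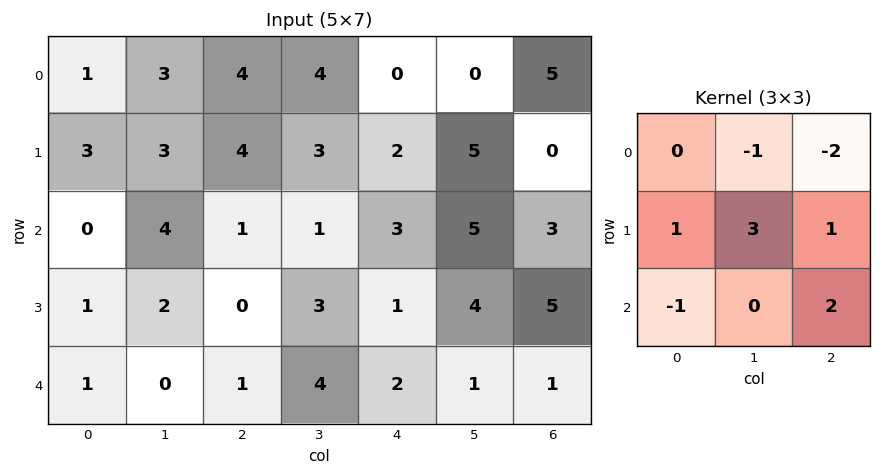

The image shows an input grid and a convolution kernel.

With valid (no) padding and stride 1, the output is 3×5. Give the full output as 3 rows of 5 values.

7 4 16 23 10
1 2 2 8 25
2 10 6 -5 7

Output[0,0]: The receptive field on the input at this output position is [1 3 4 / 3 3 4 / 0 4 1]. Elementwise product with the kernel and sum: 3·-1 + 4·-2 + 3·1 + 3·3 + 4·1 + 0·-1 + 1·2.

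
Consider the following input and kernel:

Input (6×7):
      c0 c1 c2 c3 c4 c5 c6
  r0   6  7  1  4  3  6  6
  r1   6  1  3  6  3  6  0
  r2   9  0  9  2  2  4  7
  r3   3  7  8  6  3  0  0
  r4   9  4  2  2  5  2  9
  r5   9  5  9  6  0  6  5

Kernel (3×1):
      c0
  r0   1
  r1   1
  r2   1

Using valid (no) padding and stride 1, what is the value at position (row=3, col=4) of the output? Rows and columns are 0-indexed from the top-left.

8

The receptive field on the input at this output position is [3 / 5 / 0]. Elementwise product with the kernel and sum: 3·1 + 5·1 + 0·1.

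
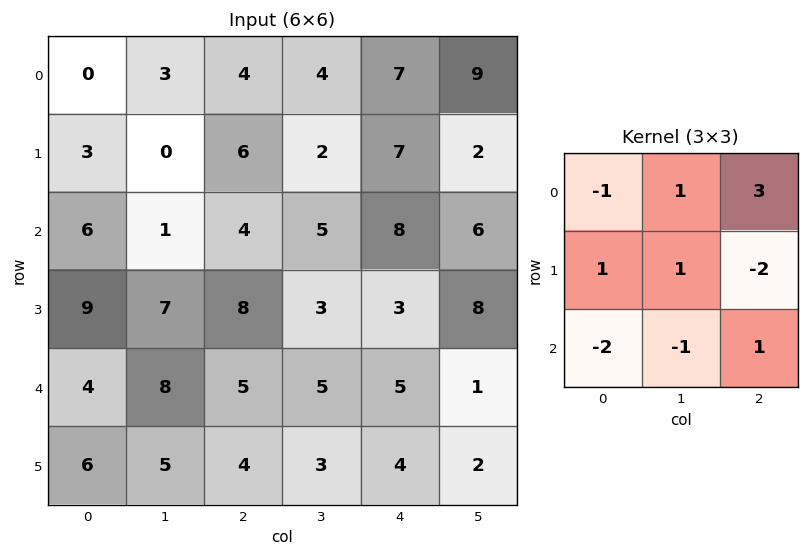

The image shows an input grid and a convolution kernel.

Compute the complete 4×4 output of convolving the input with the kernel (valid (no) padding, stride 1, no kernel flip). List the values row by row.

Output[0,0]: The receptive field on the input at this output position is [0 3 4 / 3 0 6 / 6 1 4]. Elementwise product with the kernel and sum: 0·-1 + 3·1 + 4·3 + 3·1 + 0·1 + 6·-2 + 6·-2 + 1·-1 + 4·1.

-3 14 10 23
-3 -12 -6 11
-4 11 20 -3
11 2 -3 24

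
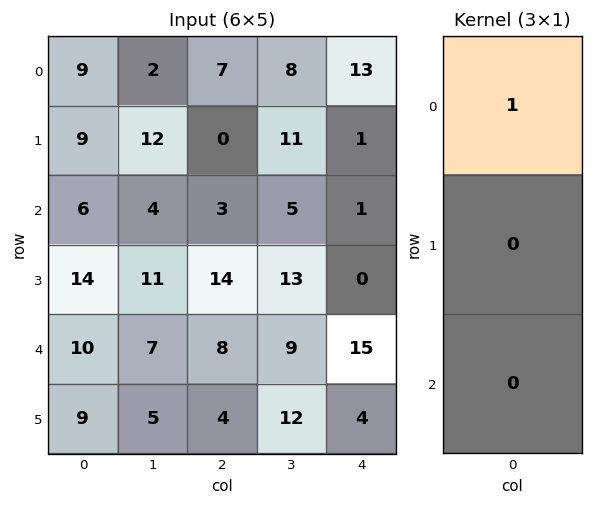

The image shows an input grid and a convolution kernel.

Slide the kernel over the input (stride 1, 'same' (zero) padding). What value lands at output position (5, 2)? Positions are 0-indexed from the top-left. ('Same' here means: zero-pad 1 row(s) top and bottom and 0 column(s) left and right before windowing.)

8

The receptive field on the zero-padded input at this output position is [8 / 4 / 0]. Elementwise product with the kernel and sum: 8·1.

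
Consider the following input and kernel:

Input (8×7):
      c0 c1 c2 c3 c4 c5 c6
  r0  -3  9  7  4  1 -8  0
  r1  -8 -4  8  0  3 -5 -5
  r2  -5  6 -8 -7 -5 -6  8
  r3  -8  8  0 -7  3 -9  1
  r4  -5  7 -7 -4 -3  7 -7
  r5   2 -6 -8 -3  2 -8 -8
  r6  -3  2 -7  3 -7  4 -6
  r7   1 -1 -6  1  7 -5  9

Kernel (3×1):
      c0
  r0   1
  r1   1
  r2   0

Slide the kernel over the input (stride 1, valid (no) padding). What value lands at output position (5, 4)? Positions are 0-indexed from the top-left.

The receptive field on the input at this output position is [2 / -7 / 7]. Elementwise product with the kernel and sum: 2·1 + -7·1.

-5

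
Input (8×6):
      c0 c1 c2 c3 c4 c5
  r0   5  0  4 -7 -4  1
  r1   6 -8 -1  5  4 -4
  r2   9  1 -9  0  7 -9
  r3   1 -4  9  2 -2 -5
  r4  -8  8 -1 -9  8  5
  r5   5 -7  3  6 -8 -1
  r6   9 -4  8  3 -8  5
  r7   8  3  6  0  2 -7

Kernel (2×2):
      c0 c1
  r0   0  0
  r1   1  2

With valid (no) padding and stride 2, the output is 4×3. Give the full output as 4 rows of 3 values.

Output[0,0]: The receptive field on the input at this output position is [5 0 / 6 -8]. Elementwise product with the kernel and sum: 6·1 + -8·2.
Output[0,1]: The receptive field on the input at this output position is [4 -7 / -1 5]. Elementwise product with the kernel and sum: -1·1 + 5·2.

-10 9 -4
-7 13 -12
-9 15 -10
14 6 -12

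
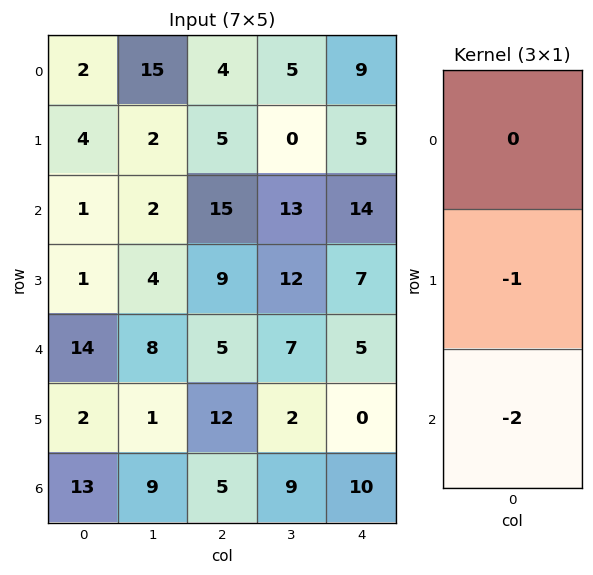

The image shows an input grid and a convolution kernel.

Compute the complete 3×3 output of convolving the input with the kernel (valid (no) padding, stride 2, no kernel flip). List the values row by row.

Output[0,0]: The receptive field on the input at this output position is [2 / 4 / 1]. Elementwise product with the kernel and sum: 4·-1 + 1·-2.
Output[0,1]: The receptive field on the input at this output position is [4 / 5 / 15]. Elementwise product with the kernel and sum: 5·-1 + 15·-2.

-6 -35 -33
-29 -19 -17
-28 -22 -20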